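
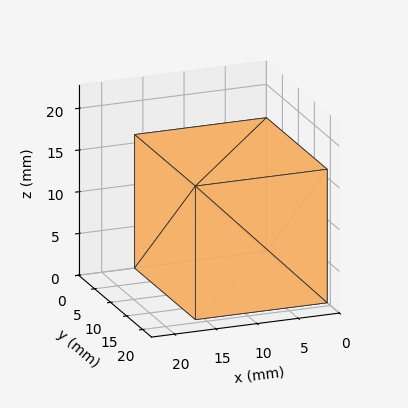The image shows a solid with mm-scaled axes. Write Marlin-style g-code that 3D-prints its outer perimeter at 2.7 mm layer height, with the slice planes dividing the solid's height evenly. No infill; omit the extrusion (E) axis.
Reading the render: the shape is a rectangular box, roughly 16 × 19 mm footprint and 16 mm tall (dimensions read to the nearest mm from the axis ticks). For the g-code, the solid's height is divided into equal slices at the stated Δz and each level perimeter traced with G1 moves after a G0 lift.

; perimeter-only toolpath
G21 ; units = mm
G90 ; absolute positioning
G28 ; home
; layer 1
G0 Z2.7
G0 X0.0 Y0.0
G1 X16.0 Y0.0
G1 X16.0 Y19.0
G1 X0.0 Y19.0
G1 X0.0 Y0.0
; layer 2
G0 Z5.3
G0 X0.0 Y0.0
G1 X16.0 Y0.0
G1 X16.0 Y19.0
G1 X0.0 Y19.0
G1 X0.0 Y0.0
; layer 3
G0 Z8.0
G0 X0.0 Y0.0
G1 X16.0 Y0.0
G1 X16.0 Y19.0
G1 X0.0 Y19.0
G1 X0.0 Y0.0
; layer 4
G0 Z10.7
G0 X0.0 Y0.0
G1 X16.0 Y0.0
G1 X16.0 Y19.0
G1 X0.0 Y19.0
G1 X0.0 Y0.0
; layer 5
G0 Z13.3
G0 X0.0 Y0.0
G1 X16.0 Y0.0
G1 X16.0 Y19.0
G1 X0.0 Y19.0
G1 X0.0 Y0.0
; layer 6
G0 Z16.0
G0 X0.0 Y0.0
G1 X16.0 Y0.0
G1 X16.0 Y19.0
G1 X0.0 Y19.0
G1 X0.0 Y0.0
M2 ; end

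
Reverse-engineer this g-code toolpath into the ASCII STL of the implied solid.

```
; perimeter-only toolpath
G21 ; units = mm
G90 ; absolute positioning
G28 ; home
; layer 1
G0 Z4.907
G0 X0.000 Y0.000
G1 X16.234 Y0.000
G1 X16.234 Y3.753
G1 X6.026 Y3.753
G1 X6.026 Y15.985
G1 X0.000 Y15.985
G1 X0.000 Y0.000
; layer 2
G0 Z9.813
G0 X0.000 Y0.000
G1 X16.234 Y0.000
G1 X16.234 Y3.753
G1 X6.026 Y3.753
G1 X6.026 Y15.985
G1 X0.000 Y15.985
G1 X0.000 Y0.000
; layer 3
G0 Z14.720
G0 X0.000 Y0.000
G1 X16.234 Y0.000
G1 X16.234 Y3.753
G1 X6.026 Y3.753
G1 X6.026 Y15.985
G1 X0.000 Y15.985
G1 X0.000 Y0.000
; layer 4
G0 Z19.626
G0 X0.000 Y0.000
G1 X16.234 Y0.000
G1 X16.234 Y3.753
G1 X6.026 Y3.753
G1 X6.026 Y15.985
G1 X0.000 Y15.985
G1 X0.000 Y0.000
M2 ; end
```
solid part
  facet normal 0.0000 0.0000 -1.0000
    outer loop
      vertex 16.234 3.753 0.000
      vertex 16.234 0.000 0.000
      vertex 0.000 0.000 0.000
    endloop
  endfacet
  facet normal 0.0000 0.0000 -1.0000
    outer loop
      vertex 6.026 3.753 0.000
      vertex 16.234 3.753 0.000
      vertex 0.000 0.000 0.000
    endloop
  endfacet
  facet normal 0.0000 0.0000 -1.0000
    outer loop
      vertex 6.026 15.985 0.000
      vertex 6.026 3.753 0.000
      vertex 0.000 0.000 0.000
    endloop
  endfacet
  facet normal 0.0000 0.0000 -1.0000
    outer loop
      vertex 0.000 15.985 0.000
      vertex 6.026 15.985 0.000
      vertex 0.000 0.000 0.000
    endloop
  endfacet
  facet normal 0.0000 0.0000 1.0000
    outer loop
      vertex 0.000 0.000 19.626
      vertex 16.234 0.000 19.626
      vertex 16.234 3.753 19.626
    endloop
  endfacet
  facet normal 0.0000 0.0000 1.0000
    outer loop
      vertex 0.000 0.000 19.626
      vertex 16.234 3.753 19.626
      vertex 6.026 3.753 19.626
    endloop
  endfacet
  facet normal 0.0000 0.0000 1.0000
    outer loop
      vertex 0.000 0.000 19.626
      vertex 6.026 3.753 19.626
      vertex 6.026 15.985 19.626
    endloop
  endfacet
  facet normal 0.0000 0.0000 1.0000
    outer loop
      vertex 0.000 0.000 19.626
      vertex 6.026 15.985 19.626
      vertex 0.000 15.985 19.626
    endloop
  endfacet
  facet normal 0.0000 -1.0000 0.0000
    outer loop
      vertex 0.000 0.000 0.000
      vertex 16.234 0.000 0.000
      vertex 16.234 0.000 19.626
    endloop
  endfacet
  facet normal 0.0000 -1.0000 0.0000
    outer loop
      vertex 0.000 0.000 0.000
      vertex 16.234 0.000 19.626
      vertex 0.000 0.000 19.626
    endloop
  endfacet
  facet normal 1.0000 0.0000 0.0000
    outer loop
      vertex 16.234 0.000 0.000
      vertex 16.234 3.753 0.000
      vertex 16.234 3.753 19.626
    endloop
  endfacet
  facet normal 1.0000 0.0000 0.0000
    outer loop
      vertex 16.234 0.000 0.000
      vertex 16.234 3.753 19.626
      vertex 16.234 0.000 19.626
    endloop
  endfacet
  facet normal 0.0000 1.0000 0.0000
    outer loop
      vertex 16.234 3.753 0.000
      vertex 6.026 3.753 0.000
      vertex 6.026 3.753 19.626
    endloop
  endfacet
  facet normal 0.0000 1.0000 0.0000
    outer loop
      vertex 16.234 3.753 0.000
      vertex 6.026 3.753 19.626
      vertex 16.234 3.753 19.626
    endloop
  endfacet
  facet normal 1.0000 0.0000 0.0000
    outer loop
      vertex 6.026 3.753 0.000
      vertex 6.026 15.985 0.000
      vertex 6.026 15.985 19.626
    endloop
  endfacet
  facet normal 1.0000 0.0000 0.0000
    outer loop
      vertex 6.026 3.753 0.000
      vertex 6.026 15.985 19.626
      vertex 6.026 3.753 19.626
    endloop
  endfacet
  facet normal 0.0000 1.0000 0.0000
    outer loop
      vertex 6.026 15.985 0.000
      vertex 0.000 15.985 0.000
      vertex 0.000 15.985 19.626
    endloop
  endfacet
  facet normal 0.0000 1.0000 0.0000
    outer loop
      vertex 6.026 15.985 0.000
      vertex 0.000 15.985 19.626
      vertex 6.026 15.985 19.626
    endloop
  endfacet
  facet normal -1.0000 0.0000 0.0000
    outer loop
      vertex 0.000 15.985 0.000
      vertex 0.000 0.000 0.000
      vertex 0.000 0.000 19.626
    endloop
  endfacet
  facet normal -1.0000 0.0000 0.0000
    outer loop
      vertex 0.000 15.985 0.000
      vertex 0.000 0.000 19.626
      vertex 0.000 15.985 19.626
    endloop
  endfacet
endsolid part

The G0 Z moves step by Δz≈4.907 mm. Every layer's G1 loop is the same polygon, so the solid is a straight extrusion of it from z=0 to z≈19.6. Closing with flat bottom and top caps and triangulating gives 20 facets — an L-shaped prism: outer 16.2 × 16 mm, arm thicknesses ≈ 3.75 mm (horizontal) and 6.03 mm (vertical), extruded 19.6 mm in z.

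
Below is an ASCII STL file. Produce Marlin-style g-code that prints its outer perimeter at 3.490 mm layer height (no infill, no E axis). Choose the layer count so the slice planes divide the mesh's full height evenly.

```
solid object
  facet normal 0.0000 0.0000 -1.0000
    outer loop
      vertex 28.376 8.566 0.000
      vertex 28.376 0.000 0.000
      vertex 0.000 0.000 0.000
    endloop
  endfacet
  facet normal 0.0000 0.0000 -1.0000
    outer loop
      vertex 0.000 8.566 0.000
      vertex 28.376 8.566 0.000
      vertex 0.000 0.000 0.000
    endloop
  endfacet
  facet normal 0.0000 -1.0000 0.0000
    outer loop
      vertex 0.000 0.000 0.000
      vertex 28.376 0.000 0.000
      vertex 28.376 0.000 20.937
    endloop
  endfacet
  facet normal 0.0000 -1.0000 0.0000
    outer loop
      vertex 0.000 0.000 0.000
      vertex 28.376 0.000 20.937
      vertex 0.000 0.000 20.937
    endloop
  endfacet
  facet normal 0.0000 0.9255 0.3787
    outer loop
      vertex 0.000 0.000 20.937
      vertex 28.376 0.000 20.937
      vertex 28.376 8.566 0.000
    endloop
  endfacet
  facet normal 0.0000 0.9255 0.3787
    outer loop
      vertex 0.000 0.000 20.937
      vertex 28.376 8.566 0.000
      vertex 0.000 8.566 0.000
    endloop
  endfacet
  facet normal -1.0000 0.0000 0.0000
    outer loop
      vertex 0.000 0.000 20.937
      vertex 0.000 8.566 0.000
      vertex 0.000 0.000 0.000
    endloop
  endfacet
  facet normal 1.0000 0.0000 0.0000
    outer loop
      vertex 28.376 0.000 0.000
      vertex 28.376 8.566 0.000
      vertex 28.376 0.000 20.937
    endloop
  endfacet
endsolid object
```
; perimeter-only toolpath
G21 ; units = mm
G90 ; absolute positioning
G28 ; home
; layer 1
G0 Z3.490
G0 X0.000 Y0.000
G1 X28.376 Y0.000
G1 X28.376 Y7.138
G1 X0.000 Y7.138
G1 X0.000 Y0.000
; layer 2
G0 Z6.979
G0 X0.000 Y0.000
G1 X28.376 Y0.000
G1 X28.376 Y5.711
G1 X0.000 Y5.711
G1 X0.000 Y0.000
; layer 3
G0 Z10.469
G0 X0.000 Y0.000
G1 X28.376 Y0.000
G1 X28.376 Y4.283
G1 X0.000 Y4.283
G1 X0.000 Y0.000
; layer 4
G0 Z13.958
G0 X0.000 Y0.000
G1 X28.376 Y0.000
G1 X28.376 Y2.855
G1 X0.000 Y2.855
G1 X0.000 Y0.000
; layer 5
G0 Z17.448
G0 X0.000 Y0.000
G1 X28.376 Y0.000
G1 X28.376 Y1.428
G1 X0.000 Y1.428
G1 X0.000 Y0.000
M2 ; end

The solid is a wedge (ramp): 28.4 × 8.57 mm base, rising to 20.9 mm along the y=0 edge and sloping linearly to z=0 at y=8.57. Slicing at Δz = 3.490 mm — 6 equal slices spanning the solid's height, so layer i sits at z = i·h/6 — gives 5 non-empty perimeters. Each is a 4-segment closed polygon; G0 lifts to the layer z and rapids to the start vertex, then G1 traces the edges. The cross-section shrinks linearly with z (the slice at the apex is degenerate and omitted).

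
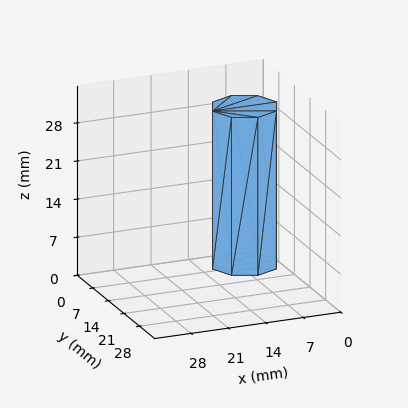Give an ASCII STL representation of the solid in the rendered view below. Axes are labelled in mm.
Reading the render: the shape is a regular 8-sided prism (a cylinder approximated with 8 flat sides), circumscribed radius ≈ 6 mm, height ≈ 29 mm (dimensions read to the nearest mm from the axis ticks). For the STL, each face is triangulated and given an outward normal.

solid part
  facet normal 0.0000 0.0000 -1.0000
    outer loop
      vertex 6.0 12.0 0.0
      vertex 10.2 10.2 0.0
      vertex 12.0 6.0 0.0
    endloop
  endfacet
  facet normal 0.0000 0.0000 -1.0000
    outer loop
      vertex 1.8 10.2 0.0
      vertex 6.0 12.0 0.0
      vertex 12.0 6.0 0.0
    endloop
  endfacet
  facet normal 0.0000 0.0000 -1.0000
    outer loop
      vertex 0.0 6.0 0.0
      vertex 1.8 10.2 0.0
      vertex 12.0 6.0 0.0
    endloop
  endfacet
  facet normal 0.0000 0.0000 -1.0000
    outer loop
      vertex 1.8 1.8 0.0
      vertex 0.0 6.0 0.0
      vertex 12.0 6.0 0.0
    endloop
  endfacet
  facet normal 0.0000 0.0000 -1.0000
    outer loop
      vertex 6.0 0.0 0.0
      vertex 1.8 1.8 0.0
      vertex 12.0 6.0 0.0
    endloop
  endfacet
  facet normal 0.0000 0.0000 -1.0000
    outer loop
      vertex 10.2 1.8 0.0
      vertex 6.0 0.0 0.0
      vertex 12.0 6.0 0.0
    endloop
  endfacet
  facet normal 0.0000 0.0000 1.0000
    outer loop
      vertex 12.0 6.0 29.0
      vertex 10.2 10.2 29.0
      vertex 6.0 12.0 29.0
    endloop
  endfacet
  facet normal 0.0000 0.0000 1.0000
    outer loop
      vertex 12.0 6.0 29.0
      vertex 6.0 12.0 29.0
      vertex 1.8 10.2 29.0
    endloop
  endfacet
  facet normal 0.0000 0.0000 1.0000
    outer loop
      vertex 12.0 6.0 29.0
      vertex 1.8 10.2 29.0
      vertex 0.0 6.0 29.0
    endloop
  endfacet
  facet normal 0.0000 0.0000 1.0000
    outer loop
      vertex 12.0 6.0 29.0
      vertex 0.0 6.0 29.0
      vertex 1.8 1.8 29.0
    endloop
  endfacet
  facet normal 0.0000 0.0000 1.0000
    outer loop
      vertex 12.0 6.0 29.0
      vertex 1.8 1.8 29.0
      vertex 6.0 0.0 29.0
    endloop
  endfacet
  facet normal 0.0000 0.0000 1.0000
    outer loop
      vertex 12.0 6.0 29.0
      vertex 6.0 0.0 29.0
      vertex 10.2 1.8 29.0
    endloop
  endfacet
  facet normal 0.9191 0.3939 0.0000
    outer loop
      vertex 12.0 6.0 0.0
      vertex 10.2 10.2 0.0
      vertex 10.2 10.2 29.0
    endloop
  endfacet
  facet normal 0.9191 0.3939 0.0000
    outer loop
      vertex 12.0 6.0 0.0
      vertex 10.2 10.2 29.0
      vertex 12.0 6.0 29.0
    endloop
  endfacet
  facet normal 0.3939 0.9191 0.0000
    outer loop
      vertex 10.2 10.2 0.0
      vertex 6.0 12.0 0.0
      vertex 6.0 12.0 29.0
    endloop
  endfacet
  facet normal 0.3939 0.9191 0.0000
    outer loop
      vertex 10.2 10.2 0.0
      vertex 6.0 12.0 29.0
      vertex 10.2 10.2 29.0
    endloop
  endfacet
  facet normal -0.3939 0.9191 0.0000
    outer loop
      vertex 6.0 12.0 0.0
      vertex 1.8 10.2 0.0
      vertex 1.8 10.2 29.0
    endloop
  endfacet
  facet normal -0.3939 0.9191 0.0000
    outer loop
      vertex 6.0 12.0 0.0
      vertex 1.8 10.2 29.0
      vertex 6.0 12.0 29.0
    endloop
  endfacet
  facet normal -0.9191 0.3939 0.0000
    outer loop
      vertex 1.8 10.2 0.0
      vertex 0.0 6.0 0.0
      vertex 0.0 6.0 29.0
    endloop
  endfacet
  facet normal -0.9191 0.3939 0.0000
    outer loop
      vertex 1.8 10.2 0.0
      vertex 0.0 6.0 29.0
      vertex 1.8 10.2 29.0
    endloop
  endfacet
  facet normal -0.9191 -0.3939 0.0000
    outer loop
      vertex 0.0 6.0 0.0
      vertex 1.8 1.8 0.0
      vertex 1.8 1.8 29.0
    endloop
  endfacet
  facet normal -0.9191 -0.3939 0.0000
    outer loop
      vertex 0.0 6.0 0.0
      vertex 1.8 1.8 29.0
      vertex 0.0 6.0 29.0
    endloop
  endfacet
  facet normal -0.3939 -0.9191 0.0000
    outer loop
      vertex 1.8 1.8 0.0
      vertex 6.0 0.0 0.0
      vertex 6.0 0.0 29.0
    endloop
  endfacet
  facet normal -0.3939 -0.9191 0.0000
    outer loop
      vertex 1.8 1.8 0.0
      vertex 6.0 0.0 29.0
      vertex 1.8 1.8 29.0
    endloop
  endfacet
  facet normal 0.3939 -0.9191 0.0000
    outer loop
      vertex 6.0 0.0 0.0
      vertex 10.2 1.8 0.0
      vertex 10.2 1.8 29.0
    endloop
  endfacet
  facet normal 0.3939 -0.9191 0.0000
    outer loop
      vertex 6.0 0.0 0.0
      vertex 10.2 1.8 29.0
      vertex 6.0 0.0 29.0
    endloop
  endfacet
  facet normal 0.9191 -0.3939 0.0000
    outer loop
      vertex 10.2 1.8 0.0
      vertex 12.0 6.0 0.0
      vertex 12.0 6.0 29.0
    endloop
  endfacet
  facet normal 0.9191 -0.3939 0.0000
    outer loop
      vertex 10.2 1.8 0.0
      vertex 12.0 6.0 29.0
      vertex 10.2 1.8 29.0
    endloop
  endfacet
endsolid part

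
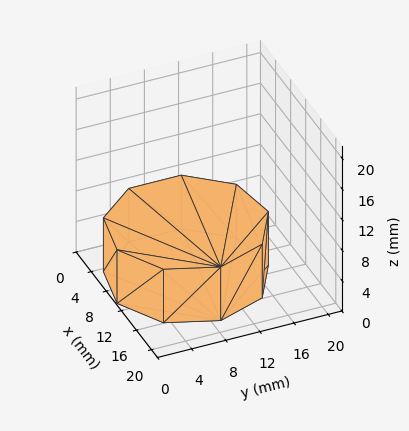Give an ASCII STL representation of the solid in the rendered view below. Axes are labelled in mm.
Reading the render: the shape is a regular 9-sided prism (a cylinder approximated with 9 flat sides), circumscribed radius ≈ 9 mm, height ≈ 7 mm (dimensions read to the nearest mm from the axis ticks). For the STL, each face is triangulated and given an outward normal.

solid part
  facet normal 0.0000 0.0000 -1.0000
    outer loop
      vertex 10.563 17.863 0.000
      vertex 15.894 14.785 0.000
      vertex 18.000 9.000 0.000
    endloop
  endfacet
  facet normal 0.0000 0.0000 -1.0000
    outer loop
      vertex 4.500 16.794 0.000
      vertex 10.563 17.863 0.000
      vertex 18.000 9.000 0.000
    endloop
  endfacet
  facet normal 0.0000 0.0000 -1.0000
    outer loop
      vertex 0.543 12.078 0.000
      vertex 4.500 16.794 0.000
      vertex 18.000 9.000 0.000
    endloop
  endfacet
  facet normal 0.0000 0.0000 -1.0000
    outer loop
      vertex 0.543 5.922 0.000
      vertex 0.543 12.078 0.000
      vertex 18.000 9.000 0.000
    endloop
  endfacet
  facet normal 0.0000 0.0000 -1.0000
    outer loop
      vertex 4.500 1.206 0.000
      vertex 0.543 5.922 0.000
      vertex 18.000 9.000 0.000
    endloop
  endfacet
  facet normal 0.0000 0.0000 -1.0000
    outer loop
      vertex 10.563 0.137 0.000
      vertex 4.500 1.206 0.000
      vertex 18.000 9.000 0.000
    endloop
  endfacet
  facet normal 0.0000 0.0000 -1.0000
    outer loop
      vertex 15.894 3.215 0.000
      vertex 10.563 0.137 0.000
      vertex 18.000 9.000 0.000
    endloop
  endfacet
  facet normal 0.0000 0.0000 1.0000
    outer loop
      vertex 18.000 9.000 7.000
      vertex 15.894 14.785 7.000
      vertex 10.563 17.863 7.000
    endloop
  endfacet
  facet normal 0.0000 0.0000 1.0000
    outer loop
      vertex 18.000 9.000 7.000
      vertex 10.563 17.863 7.000
      vertex 4.500 16.794 7.000
    endloop
  endfacet
  facet normal 0.0000 0.0000 1.0000
    outer loop
      vertex 18.000 9.000 7.000
      vertex 4.500 16.794 7.000
      vertex 0.543 12.078 7.000
    endloop
  endfacet
  facet normal 0.0000 0.0000 1.0000
    outer loop
      vertex 18.000 9.000 7.000
      vertex 0.543 12.078 7.000
      vertex 0.543 5.922 7.000
    endloop
  endfacet
  facet normal 0.0000 0.0000 1.0000
    outer loop
      vertex 18.000 9.000 7.000
      vertex 0.543 5.922 7.000
      vertex 4.500 1.206 7.000
    endloop
  endfacet
  facet normal 0.0000 0.0000 1.0000
    outer loop
      vertex 18.000 9.000 7.000
      vertex 4.500 1.206 7.000
      vertex 10.563 0.137 7.000
    endloop
  endfacet
  facet normal 0.0000 0.0000 1.0000
    outer loop
      vertex 18.000 9.000 7.000
      vertex 10.563 0.137 7.000
      vertex 15.894 3.215 7.000
    endloop
  endfacet
  facet normal 0.9397 0.3421 0.0000
    outer loop
      vertex 18.000 9.000 0.000
      vertex 15.894 14.785 0.000
      vertex 15.894 14.785 7.000
    endloop
  endfacet
  facet normal 0.9397 0.3421 0.0000
    outer loop
      vertex 18.000 9.000 0.000
      vertex 15.894 14.785 7.000
      vertex 18.000 9.000 7.000
    endloop
  endfacet
  facet normal 0.5000 0.8660 0.0000
    outer loop
      vertex 15.894 14.785 0.000
      vertex 10.563 17.863 0.000
      vertex 10.563 17.863 7.000
    endloop
  endfacet
  facet normal 0.5000 0.8660 0.0000
    outer loop
      vertex 15.894 14.785 0.000
      vertex 10.563 17.863 7.000
      vertex 15.894 14.785 7.000
    endloop
  endfacet
  facet normal -0.1736 0.9848 0.0000
    outer loop
      vertex 10.563 17.863 0.000
      vertex 4.500 16.794 0.000
      vertex 4.500 16.794 7.000
    endloop
  endfacet
  facet normal -0.1736 0.9848 0.0000
    outer loop
      vertex 10.563 17.863 0.000
      vertex 4.500 16.794 7.000
      vertex 10.563 17.863 7.000
    endloop
  endfacet
  facet normal -0.7661 0.6428 0.0000
    outer loop
      vertex 4.500 16.794 0.000
      vertex 0.543 12.078 0.000
      vertex 0.543 12.078 7.000
    endloop
  endfacet
  facet normal -0.7661 0.6428 0.0000
    outer loop
      vertex 4.500 16.794 0.000
      vertex 0.543 12.078 7.000
      vertex 4.500 16.794 7.000
    endloop
  endfacet
  facet normal -1.0000 0.0000 0.0000
    outer loop
      vertex 0.543 12.078 0.000
      vertex 0.543 5.922 0.000
      vertex 0.543 5.922 7.000
    endloop
  endfacet
  facet normal -1.0000 0.0000 0.0000
    outer loop
      vertex 0.543 12.078 0.000
      vertex 0.543 5.922 7.000
      vertex 0.543 12.078 7.000
    endloop
  endfacet
  facet normal -0.7661 -0.6428 0.0000
    outer loop
      vertex 0.543 5.922 0.000
      vertex 4.500 1.206 0.000
      vertex 4.500 1.206 7.000
    endloop
  endfacet
  facet normal -0.7661 -0.6428 0.0000
    outer loop
      vertex 0.543 5.922 0.000
      vertex 4.500 1.206 7.000
      vertex 0.543 5.922 7.000
    endloop
  endfacet
  facet normal -0.1736 -0.9848 0.0000
    outer loop
      vertex 4.500 1.206 0.000
      vertex 10.563 0.137 0.000
      vertex 10.563 0.137 7.000
    endloop
  endfacet
  facet normal -0.1736 -0.9848 0.0000
    outer loop
      vertex 4.500 1.206 0.000
      vertex 10.563 0.137 7.000
      vertex 4.500 1.206 7.000
    endloop
  endfacet
  facet normal 0.5000 -0.8660 0.0000
    outer loop
      vertex 10.563 0.137 0.000
      vertex 15.894 3.215 0.000
      vertex 15.894 3.215 7.000
    endloop
  endfacet
  facet normal 0.5000 -0.8660 0.0000
    outer loop
      vertex 10.563 0.137 0.000
      vertex 15.894 3.215 7.000
      vertex 10.563 0.137 7.000
    endloop
  endfacet
  facet normal 0.9397 -0.3421 0.0000
    outer loop
      vertex 15.894 3.215 0.000
      vertex 18.000 9.000 0.000
      vertex 18.000 9.000 7.000
    endloop
  endfacet
  facet normal 0.9397 -0.3421 0.0000
    outer loop
      vertex 15.894 3.215 0.000
      vertex 18.000 9.000 7.000
      vertex 15.894 3.215 7.000
    endloop
  endfacet
endsolid part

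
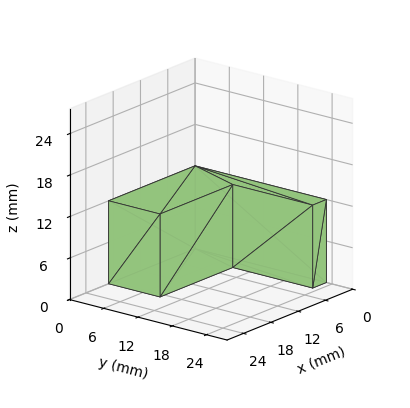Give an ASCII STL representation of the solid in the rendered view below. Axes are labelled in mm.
Reading the render: the shape is an L-shaped prism: outer 19 × 23 mm, arm thicknesses ≈ 9 mm (horizontal) and 3 mm (vertical), extruded 12 mm in z (dimensions read to the nearest mm from the axis ticks). For the STL, each face is triangulated and given an outward normal.

solid part
  facet normal 0.0000 0.0000 -1.0000
    outer loop
      vertex 19.000 9.000 0.000
      vertex 19.000 0.000 0.000
      vertex 0.000 0.000 0.000
    endloop
  endfacet
  facet normal 0.0000 0.0000 -1.0000
    outer loop
      vertex 3.000 9.000 0.000
      vertex 19.000 9.000 0.000
      vertex 0.000 0.000 0.000
    endloop
  endfacet
  facet normal 0.0000 0.0000 -1.0000
    outer loop
      vertex 3.000 23.000 0.000
      vertex 3.000 9.000 0.000
      vertex 0.000 0.000 0.000
    endloop
  endfacet
  facet normal 0.0000 0.0000 -1.0000
    outer loop
      vertex 0.000 23.000 0.000
      vertex 3.000 23.000 0.000
      vertex 0.000 0.000 0.000
    endloop
  endfacet
  facet normal 0.0000 0.0000 1.0000
    outer loop
      vertex 0.000 0.000 12.000
      vertex 19.000 0.000 12.000
      vertex 19.000 9.000 12.000
    endloop
  endfacet
  facet normal 0.0000 0.0000 1.0000
    outer loop
      vertex 0.000 0.000 12.000
      vertex 19.000 9.000 12.000
      vertex 3.000 9.000 12.000
    endloop
  endfacet
  facet normal 0.0000 0.0000 1.0000
    outer loop
      vertex 0.000 0.000 12.000
      vertex 3.000 9.000 12.000
      vertex 3.000 23.000 12.000
    endloop
  endfacet
  facet normal 0.0000 0.0000 1.0000
    outer loop
      vertex 0.000 0.000 12.000
      vertex 3.000 23.000 12.000
      vertex 0.000 23.000 12.000
    endloop
  endfacet
  facet normal 0.0000 -1.0000 0.0000
    outer loop
      vertex 0.000 0.000 0.000
      vertex 19.000 0.000 0.000
      vertex 19.000 0.000 12.000
    endloop
  endfacet
  facet normal 0.0000 -1.0000 0.0000
    outer loop
      vertex 0.000 0.000 0.000
      vertex 19.000 0.000 12.000
      vertex 0.000 0.000 12.000
    endloop
  endfacet
  facet normal 1.0000 0.0000 0.0000
    outer loop
      vertex 19.000 0.000 0.000
      vertex 19.000 9.000 0.000
      vertex 19.000 9.000 12.000
    endloop
  endfacet
  facet normal 1.0000 0.0000 0.0000
    outer loop
      vertex 19.000 0.000 0.000
      vertex 19.000 9.000 12.000
      vertex 19.000 0.000 12.000
    endloop
  endfacet
  facet normal 0.0000 1.0000 0.0000
    outer loop
      vertex 19.000 9.000 0.000
      vertex 3.000 9.000 0.000
      vertex 3.000 9.000 12.000
    endloop
  endfacet
  facet normal 0.0000 1.0000 0.0000
    outer loop
      vertex 19.000 9.000 0.000
      vertex 3.000 9.000 12.000
      vertex 19.000 9.000 12.000
    endloop
  endfacet
  facet normal 1.0000 0.0000 0.0000
    outer loop
      vertex 3.000 9.000 0.000
      vertex 3.000 23.000 0.000
      vertex 3.000 23.000 12.000
    endloop
  endfacet
  facet normal 1.0000 0.0000 0.0000
    outer loop
      vertex 3.000 9.000 0.000
      vertex 3.000 23.000 12.000
      vertex 3.000 9.000 12.000
    endloop
  endfacet
  facet normal 0.0000 1.0000 0.0000
    outer loop
      vertex 3.000 23.000 0.000
      vertex 0.000 23.000 0.000
      vertex 0.000 23.000 12.000
    endloop
  endfacet
  facet normal 0.0000 1.0000 0.0000
    outer loop
      vertex 3.000 23.000 0.000
      vertex 0.000 23.000 12.000
      vertex 3.000 23.000 12.000
    endloop
  endfacet
  facet normal -1.0000 0.0000 0.0000
    outer loop
      vertex 0.000 23.000 0.000
      vertex 0.000 0.000 0.000
      vertex 0.000 0.000 12.000
    endloop
  endfacet
  facet normal -1.0000 0.0000 0.0000
    outer loop
      vertex 0.000 23.000 0.000
      vertex 0.000 0.000 12.000
      vertex 0.000 23.000 12.000
    endloop
  endfacet
endsolid part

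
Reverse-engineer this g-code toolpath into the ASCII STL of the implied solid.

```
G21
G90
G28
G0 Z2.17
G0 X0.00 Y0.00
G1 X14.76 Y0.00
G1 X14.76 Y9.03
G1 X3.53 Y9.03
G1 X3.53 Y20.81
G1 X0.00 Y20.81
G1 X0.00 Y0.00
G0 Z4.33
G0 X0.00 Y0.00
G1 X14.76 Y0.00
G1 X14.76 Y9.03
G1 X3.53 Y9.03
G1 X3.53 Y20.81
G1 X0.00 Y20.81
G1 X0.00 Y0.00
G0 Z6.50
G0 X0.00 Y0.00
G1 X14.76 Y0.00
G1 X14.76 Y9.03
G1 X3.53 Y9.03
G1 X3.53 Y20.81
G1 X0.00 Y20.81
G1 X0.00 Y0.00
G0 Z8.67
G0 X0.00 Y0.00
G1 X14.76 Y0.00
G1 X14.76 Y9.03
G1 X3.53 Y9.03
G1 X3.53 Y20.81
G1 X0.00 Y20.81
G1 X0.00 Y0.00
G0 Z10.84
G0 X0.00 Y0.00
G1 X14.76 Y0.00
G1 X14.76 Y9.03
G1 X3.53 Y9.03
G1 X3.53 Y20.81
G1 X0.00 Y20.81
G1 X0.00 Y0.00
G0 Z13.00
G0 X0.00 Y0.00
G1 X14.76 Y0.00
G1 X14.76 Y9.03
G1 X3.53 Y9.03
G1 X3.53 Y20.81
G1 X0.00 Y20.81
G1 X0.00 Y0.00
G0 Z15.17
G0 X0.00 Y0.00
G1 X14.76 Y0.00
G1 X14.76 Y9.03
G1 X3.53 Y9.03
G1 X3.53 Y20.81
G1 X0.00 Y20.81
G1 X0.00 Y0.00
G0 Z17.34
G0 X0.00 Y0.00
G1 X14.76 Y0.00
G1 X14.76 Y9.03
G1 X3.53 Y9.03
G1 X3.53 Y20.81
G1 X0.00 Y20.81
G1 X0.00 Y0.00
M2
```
solid part
  facet normal 0.0000 0.0000 -1.0000
    outer loop
      vertex 14.76 9.03 0.00
      vertex 14.76 0.00 0.00
      vertex 0.00 0.00 0.00
    endloop
  endfacet
  facet normal 0.0000 0.0000 -1.0000
    outer loop
      vertex 3.53 9.03 0.00
      vertex 14.76 9.03 0.00
      vertex 0.00 0.00 0.00
    endloop
  endfacet
  facet normal 0.0000 0.0000 -1.0000
    outer loop
      vertex 3.53 20.81 0.00
      vertex 3.53 9.03 0.00
      vertex 0.00 0.00 0.00
    endloop
  endfacet
  facet normal 0.0000 0.0000 -1.0000
    outer loop
      vertex 0.00 20.81 0.00
      vertex 3.53 20.81 0.00
      vertex 0.00 0.00 0.00
    endloop
  endfacet
  facet normal 0.0000 0.0000 1.0000
    outer loop
      vertex 0.00 0.00 17.34
      vertex 14.76 0.00 17.34
      vertex 14.76 9.03 17.34
    endloop
  endfacet
  facet normal 0.0000 0.0000 1.0000
    outer loop
      vertex 0.00 0.00 17.34
      vertex 14.76 9.03 17.34
      vertex 3.53 9.03 17.34
    endloop
  endfacet
  facet normal 0.0000 0.0000 1.0000
    outer loop
      vertex 0.00 0.00 17.34
      vertex 3.53 9.03 17.34
      vertex 3.53 20.81 17.34
    endloop
  endfacet
  facet normal 0.0000 0.0000 1.0000
    outer loop
      vertex 0.00 0.00 17.34
      vertex 3.53 20.81 17.34
      vertex 0.00 20.81 17.34
    endloop
  endfacet
  facet normal 0.0000 -1.0000 0.0000
    outer loop
      vertex 0.00 0.00 0.00
      vertex 14.76 0.00 0.00
      vertex 14.76 0.00 17.34
    endloop
  endfacet
  facet normal 0.0000 -1.0000 0.0000
    outer loop
      vertex 0.00 0.00 0.00
      vertex 14.76 0.00 17.34
      vertex 0.00 0.00 17.34
    endloop
  endfacet
  facet normal 1.0000 0.0000 0.0000
    outer loop
      vertex 14.76 0.00 0.00
      vertex 14.76 9.03 0.00
      vertex 14.76 9.03 17.34
    endloop
  endfacet
  facet normal 1.0000 0.0000 0.0000
    outer loop
      vertex 14.76 0.00 0.00
      vertex 14.76 9.03 17.34
      vertex 14.76 0.00 17.34
    endloop
  endfacet
  facet normal 0.0000 1.0000 0.0000
    outer loop
      vertex 14.76 9.03 0.00
      vertex 3.53 9.03 0.00
      vertex 3.53 9.03 17.34
    endloop
  endfacet
  facet normal 0.0000 1.0000 0.0000
    outer loop
      vertex 14.76 9.03 0.00
      vertex 3.53 9.03 17.34
      vertex 14.76 9.03 17.34
    endloop
  endfacet
  facet normal 1.0000 0.0000 0.0000
    outer loop
      vertex 3.53 9.03 0.00
      vertex 3.53 20.81 0.00
      vertex 3.53 20.81 17.34
    endloop
  endfacet
  facet normal 1.0000 0.0000 0.0000
    outer loop
      vertex 3.53 9.03 0.00
      vertex 3.53 20.81 17.34
      vertex 3.53 9.03 17.34
    endloop
  endfacet
  facet normal 0.0000 1.0000 0.0000
    outer loop
      vertex 3.53 20.81 0.00
      vertex 0.00 20.81 0.00
      vertex 0.00 20.81 17.34
    endloop
  endfacet
  facet normal 0.0000 1.0000 0.0000
    outer loop
      vertex 3.53 20.81 0.00
      vertex 0.00 20.81 17.34
      vertex 3.53 20.81 17.34
    endloop
  endfacet
  facet normal -1.0000 0.0000 0.0000
    outer loop
      vertex 0.00 20.81 0.00
      vertex 0.00 0.00 0.00
      vertex 0.00 0.00 17.34
    endloop
  endfacet
  facet normal -1.0000 0.0000 0.0000
    outer loop
      vertex 0.00 20.81 0.00
      vertex 0.00 0.00 17.34
      vertex 0.00 20.81 17.34
    endloop
  endfacet
endsolid part

The G0 Z moves step by Δz≈2.17 mm. Every layer's G1 loop is the same polygon, so the solid is a straight extrusion of it from z=0 to z≈17.3. Closing with flat bottom and top caps and triangulating gives 20 facets — an L-shaped prism: outer 14.8 × 20.8 mm, arm thicknesses ≈ 9.03 mm (horizontal) and 3.53 mm (vertical), extruded 17.3 mm in z.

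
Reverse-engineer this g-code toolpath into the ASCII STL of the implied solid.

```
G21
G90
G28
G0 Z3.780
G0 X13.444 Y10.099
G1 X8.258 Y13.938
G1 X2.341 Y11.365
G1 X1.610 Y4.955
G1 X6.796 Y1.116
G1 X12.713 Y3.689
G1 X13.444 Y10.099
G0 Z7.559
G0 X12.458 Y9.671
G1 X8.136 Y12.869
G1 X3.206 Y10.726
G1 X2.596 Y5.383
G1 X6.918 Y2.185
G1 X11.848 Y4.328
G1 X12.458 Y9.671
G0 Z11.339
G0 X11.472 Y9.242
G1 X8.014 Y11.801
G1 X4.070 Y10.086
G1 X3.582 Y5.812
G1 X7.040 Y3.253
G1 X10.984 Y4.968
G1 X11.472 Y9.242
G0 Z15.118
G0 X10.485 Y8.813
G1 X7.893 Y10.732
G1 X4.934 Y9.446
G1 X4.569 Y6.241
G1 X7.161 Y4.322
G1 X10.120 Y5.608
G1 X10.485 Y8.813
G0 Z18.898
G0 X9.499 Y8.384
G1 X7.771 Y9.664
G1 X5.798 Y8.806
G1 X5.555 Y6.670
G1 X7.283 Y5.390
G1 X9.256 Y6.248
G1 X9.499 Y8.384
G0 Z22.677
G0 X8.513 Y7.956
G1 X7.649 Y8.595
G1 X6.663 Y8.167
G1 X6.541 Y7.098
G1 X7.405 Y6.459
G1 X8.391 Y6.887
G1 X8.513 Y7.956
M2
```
solid part
  facet normal 0.0000 0.0000 -1.0000
    outer loop
      vertex 1.477 12.005 0.000
      vertex 8.380 15.006 0.000
      vertex 14.430 10.528 0.000
    endloop
  endfacet
  facet normal 0.0000 0.0000 -1.0000
    outer loop
      vertex 0.624 4.526 0.000
      vertex 1.477 12.005 0.000
      vertex 14.430 10.528 0.000
    endloop
  endfacet
  facet normal 0.0000 0.0000 -1.0000
    outer loop
      vertex 6.674 0.048 0.000
      vertex 0.624 4.526 0.000
      vertex 14.430 10.528 0.000
    endloop
  endfacet
  facet normal 0.0000 0.0000 -1.0000
    outer loop
      vertex 13.577 3.049 0.000
      vertex 6.674 0.048 0.000
      vertex 14.430 10.528 0.000
    endloop
  endfacet
  facet normal 0.5777 0.7804 0.2392
    outer loop
      vertex 14.430 10.528 0.000
      vertex 8.380 15.006 0.000
      vertex 7.527 7.527 26.457
    endloop
  endfacet
  facet normal -0.3871 0.8905 0.2392
    outer loop
      vertex 8.380 15.006 0.000
      vertex 1.477 12.005 0.000
      vertex 7.527 7.527 26.457
    endloop
  endfacet
  facet normal -0.9647 0.1100 0.2392
    outer loop
      vertex 1.477 12.005 0.000
      vertex 0.624 4.526 0.000
      vertex 7.527 7.527 26.457
    endloop
  endfacet
  facet normal -0.5777 -0.7804 0.2392
    outer loop
      vertex 0.624 4.526 0.000
      vertex 6.674 0.048 0.000
      vertex 7.527 7.527 26.457
    endloop
  endfacet
  facet normal 0.3871 -0.8905 0.2392
    outer loop
      vertex 6.674 0.048 0.000
      vertex 13.577 3.049 0.000
      vertex 7.527 7.527 26.457
    endloop
  endfacet
  facet normal 0.9647 -0.1100 0.2392
    outer loop
      vertex 13.577 3.049 0.000
      vertex 14.430 10.528 0.000
      vertex 7.527 7.527 26.457
    endloop
  endfacet
endsolid part

The G0 Z moves step by Δz≈3.780 mm. The G1 loops shrink linearly with z, so the solid tapers from its base footprint up to z≈26.5. Closing with a flat bottom cap and the tapered top and triangulating gives 10 facets — a regular 6-sided pyramid, base circumscribed radius ≈ 7.53 mm, apex at z ≈ 26.5 mm.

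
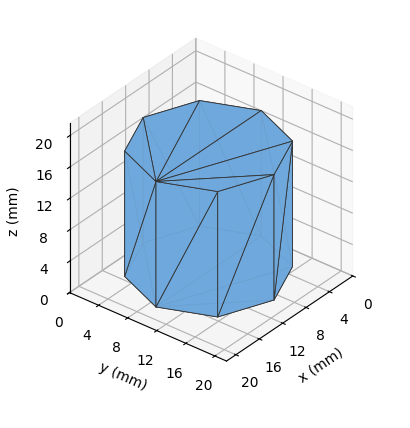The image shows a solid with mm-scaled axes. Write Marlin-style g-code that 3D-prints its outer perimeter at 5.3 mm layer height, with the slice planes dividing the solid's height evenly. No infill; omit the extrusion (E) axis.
Reading the render: the shape is a regular 8-sided prism (a cylinder approximated with 8 flat sides), circumscribed radius ≈ 9 mm, height ≈ 16 mm (dimensions read to the nearest mm from the axis ticks). For the g-code, the solid's height is divided into equal slices at the stated Δz and each level perimeter traced with G1 moves after a G0 lift.

; perimeter-only toolpath
G21 ; units = mm
G90 ; absolute positioning
G28 ; home
; layer 1
G0 Z5.3
G0 X18.0 Y9.0
G1 X15.4 Y15.4
G1 X9.0 Y18.0
G1 X2.6 Y15.4
G1 X0.0 Y9.0
G1 X2.6 Y2.6
G1 X9.0 Y0.0
G1 X15.4 Y2.6
G1 X18.0 Y9.0
; layer 2
G0 Z10.7
G0 X18.0 Y9.0
G1 X15.4 Y15.4
G1 X9.0 Y18.0
G1 X2.6 Y15.4
G1 X0.0 Y9.0
G1 X2.6 Y2.6
G1 X9.0 Y0.0
G1 X15.4 Y2.6
G1 X18.0 Y9.0
; layer 3
G0 Z16.0
G0 X18.0 Y9.0
G1 X15.4 Y15.4
G1 X9.0 Y18.0
G1 X2.6 Y15.4
G1 X0.0 Y9.0
G1 X2.6 Y2.6
G1 X9.0 Y0.0
G1 X15.4 Y2.6
G1 X18.0 Y9.0
M2 ; end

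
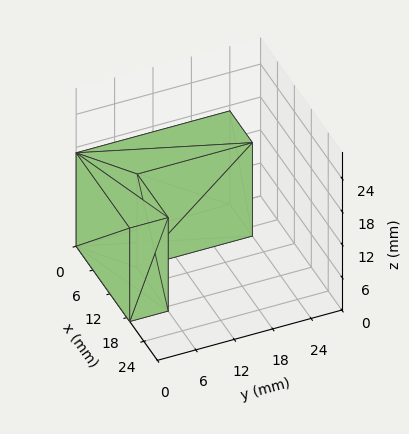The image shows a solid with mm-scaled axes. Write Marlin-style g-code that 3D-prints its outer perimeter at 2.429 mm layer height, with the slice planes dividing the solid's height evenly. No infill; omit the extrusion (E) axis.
Reading the render: the shape is an L-shaped prism: outer 19 × 24 mm, arm thicknesses ≈ 6 mm (horizontal) and 8 mm (vertical), extruded 17 mm in z (dimensions read to the nearest mm from the axis ticks). For the g-code, the solid's height is divided into equal slices at the stated Δz and each level perimeter traced with G1 moves after a G0 lift.

; perimeter-only toolpath
G21 ; units = mm
G90 ; absolute positioning
G28 ; home
; layer 1
G0 Z2.429
G0 X0.000 Y0.000
G1 X19.000 Y0.000
G1 X19.000 Y6.000
G1 X8.000 Y6.000
G1 X8.000 Y24.000
G1 X0.000 Y24.000
G1 X0.000 Y0.000
; layer 2
G0 Z4.857
G0 X0.000 Y0.000
G1 X19.000 Y0.000
G1 X19.000 Y6.000
G1 X8.000 Y6.000
G1 X8.000 Y24.000
G1 X0.000 Y24.000
G1 X0.000 Y0.000
; layer 3
G0 Z7.286
G0 X0.000 Y0.000
G1 X19.000 Y0.000
G1 X19.000 Y6.000
G1 X8.000 Y6.000
G1 X8.000 Y24.000
G1 X0.000 Y24.000
G1 X0.000 Y0.000
; layer 4
G0 Z9.714
G0 X0.000 Y0.000
G1 X19.000 Y0.000
G1 X19.000 Y6.000
G1 X8.000 Y6.000
G1 X8.000 Y24.000
G1 X0.000 Y24.000
G1 X0.000 Y0.000
; layer 5
G0 Z12.143
G0 X0.000 Y0.000
G1 X19.000 Y0.000
G1 X19.000 Y6.000
G1 X8.000 Y6.000
G1 X8.000 Y24.000
G1 X0.000 Y24.000
G1 X0.000 Y0.000
; layer 6
G0 Z14.571
G0 X0.000 Y0.000
G1 X19.000 Y0.000
G1 X19.000 Y6.000
G1 X8.000 Y6.000
G1 X8.000 Y24.000
G1 X0.000 Y24.000
G1 X0.000 Y0.000
; layer 7
G0 Z17.000
G0 X0.000 Y0.000
G1 X19.000 Y0.000
G1 X19.000 Y6.000
G1 X8.000 Y6.000
G1 X8.000 Y24.000
G1 X0.000 Y24.000
G1 X0.000 Y0.000
M2 ; end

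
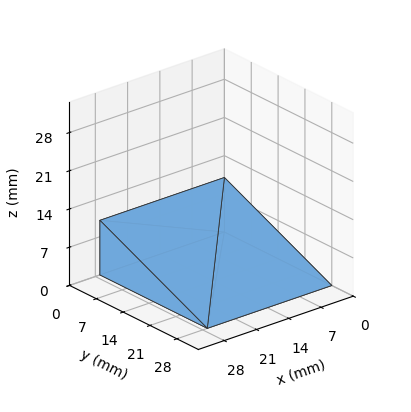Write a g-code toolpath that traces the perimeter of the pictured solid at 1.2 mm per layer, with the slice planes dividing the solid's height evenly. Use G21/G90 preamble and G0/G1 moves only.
Reading the render: the shape is a wedge (ramp): 27 × 28 mm base, rising to 10 mm along the y=0 edge and sloping linearly to z=0 at y=28 (dimensions read to the nearest mm from the axis ticks). For the g-code, the solid's height is divided into equal slices at the stated Δz and each level perimeter traced with G1 moves after a G0 lift.

; perimeter-only toolpath
G21 ; units = mm
G90 ; absolute positioning
G28 ; home
; layer 1
G0 Z1.2
G0 X0.0 Y0.0
G1 X27.0 Y0.0
G1 X27.0 Y24.5
G1 X0.0 Y24.5
G1 X0.0 Y0.0
; layer 2
G0 Z2.5
G0 X0.0 Y0.0
G1 X27.0 Y0.0
G1 X27.0 Y21.0
G1 X0.0 Y21.0
G1 X0.0 Y0.0
; layer 3
G0 Z3.8
G0 X0.0 Y0.0
G1 X27.0 Y0.0
G1 X27.0 Y17.5
G1 X0.0 Y17.5
G1 X0.0 Y0.0
; layer 4
G0 Z5.0
G0 X0.0 Y0.0
G1 X27.0 Y0.0
G1 X27.0 Y14.0
G1 X0.0 Y14.0
G1 X0.0 Y0.0
; layer 5
G0 Z6.2
G0 X0.0 Y0.0
G1 X27.0 Y0.0
G1 X27.0 Y10.5
G1 X0.0 Y10.5
G1 X0.0 Y0.0
; layer 6
G0 Z7.5
G0 X0.0 Y0.0
G1 X27.0 Y0.0
G1 X27.0 Y7.0
G1 X0.0 Y7.0
G1 X0.0 Y0.0
; layer 7
G0 Z8.8
G0 X0.0 Y0.0
G1 X27.0 Y0.0
G1 X27.0 Y3.5
G1 X0.0 Y3.5
G1 X0.0 Y0.0
M2 ; end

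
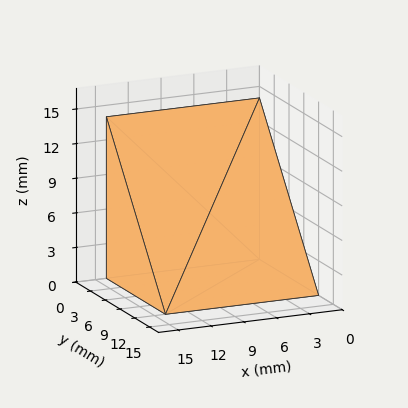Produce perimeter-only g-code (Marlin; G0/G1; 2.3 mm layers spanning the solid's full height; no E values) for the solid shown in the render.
Reading the render: the shape is a wedge (ramp): 14 × 12 mm base, rising to 14 mm along the y=0 edge and sloping linearly to z=0 at y=12 (dimensions read to the nearest mm from the axis ticks). For the g-code, the solid's height is divided into equal slices at the stated Δz and each level perimeter traced with G1 moves after a G0 lift.

; perimeter-only toolpath
G21 ; units = mm
G90 ; absolute positioning
G28 ; home
; layer 1
G0 Z2.3
G0 X0.0 Y0.0
G1 X14.0 Y0.0
G1 X14.0 Y10.0
G1 X0.0 Y10.0
G1 X0.0 Y0.0
; layer 2
G0 Z4.7
G0 X0.0 Y0.0
G1 X14.0 Y0.0
G1 X14.0 Y8.0
G1 X0.0 Y8.0
G1 X0.0 Y0.0
; layer 3
G0 Z7.0
G0 X0.0 Y0.0
G1 X14.0 Y0.0
G1 X14.0 Y6.0
G1 X0.0 Y6.0
G1 X0.0 Y0.0
; layer 4
G0 Z9.3
G0 X0.0 Y0.0
G1 X14.0 Y0.0
G1 X14.0 Y4.0
G1 X0.0 Y4.0
G1 X0.0 Y0.0
; layer 5
G0 Z11.7
G0 X0.0 Y0.0
G1 X14.0 Y0.0
G1 X14.0 Y2.0
G1 X0.0 Y2.0
G1 X0.0 Y0.0
M2 ; end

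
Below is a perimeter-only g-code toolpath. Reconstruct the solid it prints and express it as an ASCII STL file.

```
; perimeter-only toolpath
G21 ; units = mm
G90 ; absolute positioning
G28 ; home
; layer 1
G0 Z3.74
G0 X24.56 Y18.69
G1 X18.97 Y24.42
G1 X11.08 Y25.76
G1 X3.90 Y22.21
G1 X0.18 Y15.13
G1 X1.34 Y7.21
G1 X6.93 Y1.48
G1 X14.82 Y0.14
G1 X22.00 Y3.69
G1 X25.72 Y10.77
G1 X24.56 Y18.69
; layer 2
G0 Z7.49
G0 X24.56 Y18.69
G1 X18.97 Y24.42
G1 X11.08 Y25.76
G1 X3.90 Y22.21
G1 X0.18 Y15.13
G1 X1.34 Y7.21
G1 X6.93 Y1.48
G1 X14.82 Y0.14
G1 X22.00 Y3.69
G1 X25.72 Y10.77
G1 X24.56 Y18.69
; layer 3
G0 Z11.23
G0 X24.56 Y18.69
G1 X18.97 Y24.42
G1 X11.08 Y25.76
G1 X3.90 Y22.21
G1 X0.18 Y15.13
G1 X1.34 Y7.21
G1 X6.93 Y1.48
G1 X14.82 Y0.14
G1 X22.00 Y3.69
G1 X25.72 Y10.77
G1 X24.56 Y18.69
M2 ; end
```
solid part
  facet normal 0.0000 0.0000 -1.0000
    outer loop
      vertex 11.08 25.76 0.00
      vertex 18.97 24.42 0.00
      vertex 24.56 18.69 0.00
    endloop
  endfacet
  facet normal 0.0000 0.0000 -1.0000
    outer loop
      vertex 3.90 22.21 0.00
      vertex 11.08 25.76 0.00
      vertex 24.56 18.69 0.00
    endloop
  endfacet
  facet normal 0.0000 0.0000 -1.0000
    outer loop
      vertex 0.18 15.13 0.00
      vertex 3.90 22.21 0.00
      vertex 24.56 18.69 0.00
    endloop
  endfacet
  facet normal 0.0000 0.0000 -1.0000
    outer loop
      vertex 1.34 7.21 0.00
      vertex 0.18 15.13 0.00
      vertex 24.56 18.69 0.00
    endloop
  endfacet
  facet normal 0.0000 0.0000 -1.0000
    outer loop
      vertex 6.93 1.48 0.00
      vertex 1.34 7.21 0.00
      vertex 24.56 18.69 0.00
    endloop
  endfacet
  facet normal 0.0000 0.0000 -1.0000
    outer loop
      vertex 14.82 0.14 0.00
      vertex 6.93 1.48 0.00
      vertex 24.56 18.69 0.00
    endloop
  endfacet
  facet normal 0.0000 0.0000 -1.0000
    outer loop
      vertex 22.00 3.69 0.00
      vertex 14.82 0.14 0.00
      vertex 24.56 18.69 0.00
    endloop
  endfacet
  facet normal 0.0000 0.0000 -1.0000
    outer loop
      vertex 25.72 10.77 0.00
      vertex 22.00 3.69 0.00
      vertex 24.56 18.69 0.00
    endloop
  endfacet
  facet normal 0.0000 0.0000 1.0000
    outer loop
      vertex 24.56 18.69 11.23
      vertex 18.97 24.42 11.23
      vertex 11.08 25.76 11.23
    endloop
  endfacet
  facet normal 0.0000 0.0000 1.0000
    outer loop
      vertex 24.56 18.69 11.23
      vertex 11.08 25.76 11.23
      vertex 3.90 22.21 11.23
    endloop
  endfacet
  facet normal 0.0000 0.0000 1.0000
    outer loop
      vertex 24.56 18.69 11.23
      vertex 3.90 22.21 11.23
      vertex 0.18 15.13 11.23
    endloop
  endfacet
  facet normal 0.0000 0.0000 1.0000
    outer loop
      vertex 24.56 18.69 11.23
      vertex 0.18 15.13 11.23
      vertex 1.34 7.21 11.23
    endloop
  endfacet
  facet normal 0.0000 0.0000 1.0000
    outer loop
      vertex 24.56 18.69 11.23
      vertex 1.34 7.21 11.23
      vertex 6.93 1.48 11.23
    endloop
  endfacet
  facet normal 0.0000 0.0000 1.0000
    outer loop
      vertex 24.56 18.69 11.23
      vertex 6.93 1.48 11.23
      vertex 14.82 0.14 11.23
    endloop
  endfacet
  facet normal 0.0000 0.0000 1.0000
    outer loop
      vertex 24.56 18.69 11.23
      vertex 14.82 0.14 11.23
      vertex 22.00 3.69 11.23
    endloop
  endfacet
  facet normal 0.0000 0.0000 1.0000
    outer loop
      vertex 24.56 18.69 11.23
      vertex 22.00 3.69 11.23
      vertex 25.72 10.77 11.23
    endloop
  endfacet
  facet normal 0.7158 0.6983 0.0000
    outer loop
      vertex 24.56 18.69 0.00
      vertex 18.97 24.42 0.00
      vertex 18.97 24.42 11.23
    endloop
  endfacet
  facet normal 0.7158 0.6983 0.0000
    outer loop
      vertex 24.56 18.69 0.00
      vertex 18.97 24.42 11.23
      vertex 24.56 18.69 11.23
    endloop
  endfacet
  facet normal 0.1674 0.9859 0.0000
    outer loop
      vertex 18.97 24.42 0.00
      vertex 11.08 25.76 0.00
      vertex 11.08 25.76 11.23
    endloop
  endfacet
  facet normal 0.1674 0.9859 0.0000
    outer loop
      vertex 18.97 24.42 0.00
      vertex 11.08 25.76 11.23
      vertex 18.97 24.42 11.23
    endloop
  endfacet
  facet normal -0.4432 0.8964 0.0000
    outer loop
      vertex 11.08 25.76 0.00
      vertex 3.90 22.21 0.00
      vertex 3.90 22.21 11.23
    endloop
  endfacet
  facet normal -0.4432 0.8964 0.0000
    outer loop
      vertex 11.08 25.76 0.00
      vertex 3.90 22.21 11.23
      vertex 11.08 25.76 11.23
    endloop
  endfacet
  facet normal -0.8852 0.4651 0.0000
    outer loop
      vertex 3.90 22.21 0.00
      vertex 0.18 15.13 0.00
      vertex 0.18 15.13 11.23
    endloop
  endfacet
  facet normal -0.8852 0.4651 0.0000
    outer loop
      vertex 3.90 22.21 0.00
      vertex 0.18 15.13 11.23
      vertex 3.90 22.21 11.23
    endloop
  endfacet
  facet normal -0.9894 -0.1449 0.0000
    outer loop
      vertex 0.18 15.13 0.00
      vertex 1.34 7.21 0.00
      vertex 1.34 7.21 11.23
    endloop
  endfacet
  facet normal -0.9894 -0.1449 0.0000
    outer loop
      vertex 0.18 15.13 0.00
      vertex 1.34 7.21 11.23
      vertex 0.18 15.13 11.23
    endloop
  endfacet
  facet normal -0.7158 -0.6983 0.0000
    outer loop
      vertex 1.34 7.21 0.00
      vertex 6.93 1.48 0.00
      vertex 6.93 1.48 11.23
    endloop
  endfacet
  facet normal -0.7158 -0.6983 0.0000
    outer loop
      vertex 1.34 7.21 0.00
      vertex 6.93 1.48 11.23
      vertex 1.34 7.21 11.23
    endloop
  endfacet
  facet normal -0.1674 -0.9859 0.0000
    outer loop
      vertex 6.93 1.48 0.00
      vertex 14.82 0.14 0.00
      vertex 14.82 0.14 11.23
    endloop
  endfacet
  facet normal -0.1674 -0.9859 0.0000
    outer loop
      vertex 6.93 1.48 0.00
      vertex 14.82 0.14 11.23
      vertex 6.93 1.48 11.23
    endloop
  endfacet
  facet normal 0.4432 -0.8964 0.0000
    outer loop
      vertex 14.82 0.14 0.00
      vertex 22.00 3.69 0.00
      vertex 22.00 3.69 11.23
    endloop
  endfacet
  facet normal 0.4432 -0.8964 0.0000
    outer loop
      vertex 14.82 0.14 0.00
      vertex 22.00 3.69 11.23
      vertex 14.82 0.14 11.23
    endloop
  endfacet
  facet normal 0.8852 -0.4651 0.0000
    outer loop
      vertex 22.00 3.69 0.00
      vertex 25.72 10.77 0.00
      vertex 25.72 10.77 11.23
    endloop
  endfacet
  facet normal 0.8852 -0.4651 0.0000
    outer loop
      vertex 22.00 3.69 0.00
      vertex 25.72 10.77 11.23
      vertex 22.00 3.69 11.23
    endloop
  endfacet
  facet normal 0.9894 0.1449 0.0000
    outer loop
      vertex 25.72 10.77 0.00
      vertex 24.56 18.69 0.00
      vertex 24.56 18.69 11.23
    endloop
  endfacet
  facet normal 0.9894 0.1449 0.0000
    outer loop
      vertex 25.72 10.77 0.00
      vertex 24.56 18.69 11.23
      vertex 25.72 10.77 11.23
    endloop
  endfacet
endsolid part

The G0 Z moves step by Δz≈3.74 mm. Every layer's G1 loop is the same polygon, so the solid is a straight extrusion of it from z=0 to z≈11.2. Closing with flat bottom and top caps and triangulating gives 36 facets — a regular 10-sided prism (a cylinder approximated with 10 flat sides), circumscribed radius ≈ 12.9 mm, height ≈ 11.2 mm.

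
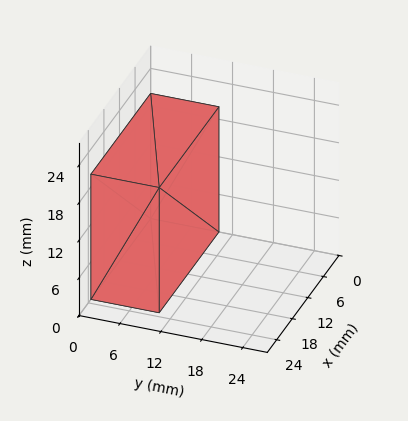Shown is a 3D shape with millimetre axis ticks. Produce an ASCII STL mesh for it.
Reading the render: the shape is a rectangular box, roughly 23 × 10 mm footprint and 20 mm tall (dimensions read to the nearest mm from the axis ticks). For the STL, each face is triangulated and given an outward normal.

solid part
  facet normal 0.0000 0.0000 -1.0000
    outer loop
      vertex 23.0 10.0 0.0
      vertex 23.0 0.0 0.0
      vertex 0.0 0.0 0.0
    endloop
  endfacet
  facet normal 0.0000 0.0000 -1.0000
    outer loop
      vertex 0.0 10.0 0.0
      vertex 23.0 10.0 0.0
      vertex 0.0 0.0 0.0
    endloop
  endfacet
  facet normal 0.0000 0.0000 1.0000
    outer loop
      vertex 0.0 0.0 20.0
      vertex 23.0 0.0 20.0
      vertex 23.0 10.0 20.0
    endloop
  endfacet
  facet normal 0.0000 0.0000 1.0000
    outer loop
      vertex 0.0 0.0 20.0
      vertex 23.0 10.0 20.0
      vertex 0.0 10.0 20.0
    endloop
  endfacet
  facet normal 0.0000 -1.0000 0.0000
    outer loop
      vertex 0.0 0.0 0.0
      vertex 23.0 0.0 0.0
      vertex 23.0 0.0 20.0
    endloop
  endfacet
  facet normal 0.0000 -1.0000 0.0000
    outer loop
      vertex 0.0 0.0 0.0
      vertex 23.0 0.0 20.0
      vertex 0.0 0.0 20.0
    endloop
  endfacet
  facet normal 0.0000 1.0000 0.0000
    outer loop
      vertex 23.0 10.0 20.0
      vertex 23.0 10.0 0.0
      vertex 0.0 10.0 0.0
    endloop
  endfacet
  facet normal 0.0000 1.0000 0.0000
    outer loop
      vertex 0.0 10.0 20.0
      vertex 23.0 10.0 20.0
      vertex 0.0 10.0 0.0
    endloop
  endfacet
  facet normal -1.0000 0.0000 0.0000
    outer loop
      vertex 0.0 10.0 20.0
      vertex 0.0 10.0 0.0
      vertex 0.0 0.0 0.0
    endloop
  endfacet
  facet normal -1.0000 0.0000 0.0000
    outer loop
      vertex 0.0 0.0 20.0
      vertex 0.0 10.0 20.0
      vertex 0.0 0.0 0.0
    endloop
  endfacet
  facet normal 1.0000 0.0000 0.0000
    outer loop
      vertex 23.0 0.0 0.0
      vertex 23.0 10.0 0.0
      vertex 23.0 10.0 20.0
    endloop
  endfacet
  facet normal 1.0000 0.0000 0.0000
    outer loop
      vertex 23.0 0.0 0.0
      vertex 23.0 10.0 20.0
      vertex 23.0 0.0 20.0
    endloop
  endfacet
endsolid part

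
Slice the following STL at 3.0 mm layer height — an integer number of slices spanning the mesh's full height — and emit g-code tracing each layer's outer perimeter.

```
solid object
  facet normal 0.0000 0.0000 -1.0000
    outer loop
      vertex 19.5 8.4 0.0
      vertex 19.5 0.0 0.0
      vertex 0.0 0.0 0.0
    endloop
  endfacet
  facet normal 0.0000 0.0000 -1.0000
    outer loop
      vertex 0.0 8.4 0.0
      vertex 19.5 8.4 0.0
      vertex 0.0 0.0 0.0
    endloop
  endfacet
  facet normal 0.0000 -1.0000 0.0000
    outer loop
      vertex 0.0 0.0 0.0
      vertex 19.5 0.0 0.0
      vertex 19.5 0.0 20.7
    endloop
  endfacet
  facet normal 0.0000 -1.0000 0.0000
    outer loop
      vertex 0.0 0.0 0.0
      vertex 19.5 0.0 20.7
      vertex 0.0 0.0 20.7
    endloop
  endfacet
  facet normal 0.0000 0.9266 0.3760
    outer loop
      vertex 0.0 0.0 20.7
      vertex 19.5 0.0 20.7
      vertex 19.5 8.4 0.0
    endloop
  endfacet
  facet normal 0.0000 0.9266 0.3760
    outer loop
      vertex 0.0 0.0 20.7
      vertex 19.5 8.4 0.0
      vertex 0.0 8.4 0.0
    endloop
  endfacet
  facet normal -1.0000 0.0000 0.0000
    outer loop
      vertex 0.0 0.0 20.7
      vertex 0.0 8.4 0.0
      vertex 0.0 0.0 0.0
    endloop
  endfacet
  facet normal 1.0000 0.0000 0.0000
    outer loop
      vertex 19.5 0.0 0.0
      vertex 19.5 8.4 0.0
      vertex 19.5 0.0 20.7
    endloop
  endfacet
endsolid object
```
; perimeter-only toolpath
G21 ; units = mm
G90 ; absolute positioning
G28 ; home
; layer 1
G0 Z3.0
G0 X0.0 Y0.0
G1 X19.5 Y0.0
G1 X19.5 Y7.2
G1 X0.0 Y7.2
G1 X0.0 Y0.0
; layer 2
G0 Z5.9
G0 X0.0 Y0.0
G1 X19.5 Y0.0
G1 X19.5 Y6.0
G1 X0.0 Y6.0
G1 X0.0 Y0.0
; layer 3
G0 Z8.9
G0 X0.0 Y0.0
G1 X19.5 Y0.0
G1 X19.5 Y4.8
G1 X0.0 Y4.8
G1 X0.0 Y0.0
; layer 4
G0 Z11.8
G0 X0.0 Y0.0
G1 X19.5 Y0.0
G1 X19.5 Y3.6
G1 X0.0 Y3.6
G1 X0.0 Y0.0
; layer 5
G0 Z14.8
G0 X0.0 Y0.0
G1 X19.5 Y0.0
G1 X19.5 Y2.4
G1 X0.0 Y2.4
G1 X0.0 Y0.0
; layer 6
G0 Z17.7
G0 X0.0 Y0.0
G1 X19.5 Y0.0
G1 X19.5 Y1.2
G1 X0.0 Y1.2
G1 X0.0 Y0.0
M2 ; end

The solid is a wedge (ramp): 19.5 × 8.4 mm base, rising to 20.7 mm along the y=0 edge and sloping linearly to z=0 at y=8.4. Slicing at Δz = 3.0 mm — 7 equal slices spanning the solid's height, so layer i sits at z = i·h/7 — gives 6 non-empty perimeters. Each is a 4-segment closed polygon; G0 lifts to the layer z and rapids to the start vertex, then G1 traces the edges. The cross-section shrinks linearly with z (the slice at the apex is degenerate and omitted).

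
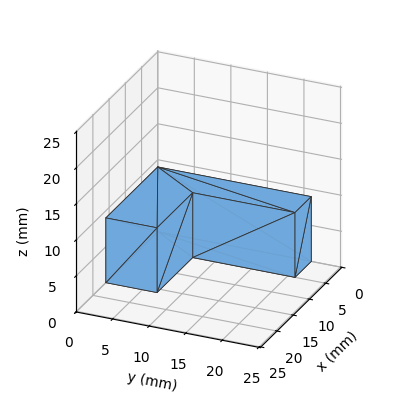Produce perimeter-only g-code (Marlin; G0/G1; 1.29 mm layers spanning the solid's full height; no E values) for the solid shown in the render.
Reading the render: the shape is an L-shaped prism: outer 16 × 21 mm, arm thicknesses ≈ 7 mm (horizontal) and 5 mm (vertical), extruded 9 mm in z (dimensions read to the nearest mm from the axis ticks). For the g-code, the solid's height is divided into equal slices at the stated Δz and each level perimeter traced with G1 moves after a G0 lift.

; perimeter-only toolpath
G21 ; units = mm
G90 ; absolute positioning
G28 ; home
; layer 1
G0 Z1.29
G0 X0.00 Y0.00
G1 X16.00 Y0.00
G1 X16.00 Y7.00
G1 X5.00 Y7.00
G1 X5.00 Y21.00
G1 X0.00 Y21.00
G1 X0.00 Y0.00
; layer 2
G0 Z2.57
G0 X0.00 Y0.00
G1 X16.00 Y0.00
G1 X16.00 Y7.00
G1 X5.00 Y7.00
G1 X5.00 Y21.00
G1 X0.00 Y21.00
G1 X0.00 Y0.00
; layer 3
G0 Z3.86
G0 X0.00 Y0.00
G1 X16.00 Y0.00
G1 X16.00 Y7.00
G1 X5.00 Y7.00
G1 X5.00 Y21.00
G1 X0.00 Y21.00
G1 X0.00 Y0.00
; layer 4
G0 Z5.14
G0 X0.00 Y0.00
G1 X16.00 Y0.00
G1 X16.00 Y7.00
G1 X5.00 Y7.00
G1 X5.00 Y21.00
G1 X0.00 Y21.00
G1 X0.00 Y0.00
; layer 5
G0 Z6.43
G0 X0.00 Y0.00
G1 X16.00 Y0.00
G1 X16.00 Y7.00
G1 X5.00 Y7.00
G1 X5.00 Y21.00
G1 X0.00 Y21.00
G1 X0.00 Y0.00
; layer 6
G0 Z7.71
G0 X0.00 Y0.00
G1 X16.00 Y0.00
G1 X16.00 Y7.00
G1 X5.00 Y7.00
G1 X5.00 Y21.00
G1 X0.00 Y21.00
G1 X0.00 Y0.00
; layer 7
G0 Z9.00
G0 X0.00 Y0.00
G1 X16.00 Y0.00
G1 X16.00 Y7.00
G1 X5.00 Y7.00
G1 X5.00 Y21.00
G1 X0.00 Y21.00
G1 X0.00 Y0.00
M2 ; end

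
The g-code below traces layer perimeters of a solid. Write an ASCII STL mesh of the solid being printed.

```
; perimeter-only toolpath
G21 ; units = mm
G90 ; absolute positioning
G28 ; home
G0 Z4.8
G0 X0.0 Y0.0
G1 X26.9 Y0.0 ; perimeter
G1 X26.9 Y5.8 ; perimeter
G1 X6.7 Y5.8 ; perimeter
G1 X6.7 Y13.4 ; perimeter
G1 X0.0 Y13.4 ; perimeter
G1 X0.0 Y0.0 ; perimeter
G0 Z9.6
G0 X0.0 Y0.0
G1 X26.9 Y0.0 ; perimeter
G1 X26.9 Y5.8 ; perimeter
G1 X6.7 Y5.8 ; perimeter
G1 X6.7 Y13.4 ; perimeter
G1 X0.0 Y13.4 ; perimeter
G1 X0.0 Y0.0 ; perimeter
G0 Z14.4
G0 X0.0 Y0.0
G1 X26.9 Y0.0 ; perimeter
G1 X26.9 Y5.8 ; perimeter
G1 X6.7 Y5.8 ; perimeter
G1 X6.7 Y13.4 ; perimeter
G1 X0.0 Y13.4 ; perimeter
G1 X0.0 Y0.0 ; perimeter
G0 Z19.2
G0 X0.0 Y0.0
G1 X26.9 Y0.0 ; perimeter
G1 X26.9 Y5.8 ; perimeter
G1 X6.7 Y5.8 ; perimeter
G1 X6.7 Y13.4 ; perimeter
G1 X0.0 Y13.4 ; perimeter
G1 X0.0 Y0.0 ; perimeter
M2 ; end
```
solid part
  facet normal 0.0000 0.0000 -1.0000
    outer loop
      vertex 26.9 5.8 0.0
      vertex 26.9 0.0 0.0
      vertex 0.0 0.0 0.0
    endloop
  endfacet
  facet normal 0.0000 0.0000 -1.0000
    outer loop
      vertex 6.7 5.8 0.0
      vertex 26.9 5.8 0.0
      vertex 0.0 0.0 0.0
    endloop
  endfacet
  facet normal 0.0000 0.0000 -1.0000
    outer loop
      vertex 6.7 13.4 0.0
      vertex 6.7 5.8 0.0
      vertex 0.0 0.0 0.0
    endloop
  endfacet
  facet normal 0.0000 0.0000 -1.0000
    outer loop
      vertex 0.0 13.4 0.0
      vertex 6.7 13.4 0.0
      vertex 0.0 0.0 0.0
    endloop
  endfacet
  facet normal 0.0000 0.0000 1.0000
    outer loop
      vertex 0.0 0.0 19.2
      vertex 26.9 0.0 19.2
      vertex 26.9 5.8 19.2
    endloop
  endfacet
  facet normal 0.0000 0.0000 1.0000
    outer loop
      vertex 0.0 0.0 19.2
      vertex 26.9 5.8 19.2
      vertex 6.7 5.8 19.2
    endloop
  endfacet
  facet normal 0.0000 0.0000 1.0000
    outer loop
      vertex 0.0 0.0 19.2
      vertex 6.7 5.8 19.2
      vertex 6.7 13.4 19.2
    endloop
  endfacet
  facet normal 0.0000 0.0000 1.0000
    outer loop
      vertex 0.0 0.0 19.2
      vertex 6.7 13.4 19.2
      vertex 0.0 13.4 19.2
    endloop
  endfacet
  facet normal 0.0000 -1.0000 0.0000
    outer loop
      vertex 0.0 0.0 0.0
      vertex 26.9 0.0 0.0
      vertex 26.9 0.0 19.2
    endloop
  endfacet
  facet normal 0.0000 -1.0000 0.0000
    outer loop
      vertex 0.0 0.0 0.0
      vertex 26.9 0.0 19.2
      vertex 0.0 0.0 19.2
    endloop
  endfacet
  facet normal 1.0000 0.0000 0.0000
    outer loop
      vertex 26.9 0.0 0.0
      vertex 26.9 5.8 0.0
      vertex 26.9 5.8 19.2
    endloop
  endfacet
  facet normal 1.0000 0.0000 0.0000
    outer loop
      vertex 26.9 0.0 0.0
      vertex 26.9 5.8 19.2
      vertex 26.9 0.0 19.2
    endloop
  endfacet
  facet normal 0.0000 1.0000 0.0000
    outer loop
      vertex 26.9 5.8 0.0
      vertex 6.7 5.8 0.0
      vertex 6.7 5.8 19.2
    endloop
  endfacet
  facet normal 0.0000 1.0000 0.0000
    outer loop
      vertex 26.9 5.8 0.0
      vertex 6.7 5.8 19.2
      vertex 26.9 5.8 19.2
    endloop
  endfacet
  facet normal 1.0000 0.0000 0.0000
    outer loop
      vertex 6.7 5.8 0.0
      vertex 6.7 13.4 0.0
      vertex 6.7 13.4 19.2
    endloop
  endfacet
  facet normal 1.0000 0.0000 0.0000
    outer loop
      vertex 6.7 5.8 0.0
      vertex 6.7 13.4 19.2
      vertex 6.7 5.8 19.2
    endloop
  endfacet
  facet normal 0.0000 1.0000 0.0000
    outer loop
      vertex 6.7 13.4 0.0
      vertex 0.0 13.4 0.0
      vertex 0.0 13.4 19.2
    endloop
  endfacet
  facet normal 0.0000 1.0000 0.0000
    outer loop
      vertex 6.7 13.4 0.0
      vertex 0.0 13.4 19.2
      vertex 6.7 13.4 19.2
    endloop
  endfacet
  facet normal -1.0000 0.0000 0.0000
    outer loop
      vertex 0.0 13.4 0.0
      vertex 0.0 0.0 0.0
      vertex 0.0 0.0 19.2
    endloop
  endfacet
  facet normal -1.0000 0.0000 0.0000
    outer loop
      vertex 0.0 13.4 0.0
      vertex 0.0 0.0 19.2
      vertex 0.0 13.4 19.2
    endloop
  endfacet
endsolid part

The G0 Z moves step by Δz≈4.8 mm. Every layer's G1 loop is the same polygon, so the solid is a straight extrusion of it from z=0 to z≈19.2. Closing with flat bottom and top caps and triangulating gives 20 facets — an L-shaped prism: outer 26.9 × 13.4 mm, arm thicknesses ≈ 5.8 mm (horizontal) and 6.7 mm (vertical), extruded 19.2 mm in z.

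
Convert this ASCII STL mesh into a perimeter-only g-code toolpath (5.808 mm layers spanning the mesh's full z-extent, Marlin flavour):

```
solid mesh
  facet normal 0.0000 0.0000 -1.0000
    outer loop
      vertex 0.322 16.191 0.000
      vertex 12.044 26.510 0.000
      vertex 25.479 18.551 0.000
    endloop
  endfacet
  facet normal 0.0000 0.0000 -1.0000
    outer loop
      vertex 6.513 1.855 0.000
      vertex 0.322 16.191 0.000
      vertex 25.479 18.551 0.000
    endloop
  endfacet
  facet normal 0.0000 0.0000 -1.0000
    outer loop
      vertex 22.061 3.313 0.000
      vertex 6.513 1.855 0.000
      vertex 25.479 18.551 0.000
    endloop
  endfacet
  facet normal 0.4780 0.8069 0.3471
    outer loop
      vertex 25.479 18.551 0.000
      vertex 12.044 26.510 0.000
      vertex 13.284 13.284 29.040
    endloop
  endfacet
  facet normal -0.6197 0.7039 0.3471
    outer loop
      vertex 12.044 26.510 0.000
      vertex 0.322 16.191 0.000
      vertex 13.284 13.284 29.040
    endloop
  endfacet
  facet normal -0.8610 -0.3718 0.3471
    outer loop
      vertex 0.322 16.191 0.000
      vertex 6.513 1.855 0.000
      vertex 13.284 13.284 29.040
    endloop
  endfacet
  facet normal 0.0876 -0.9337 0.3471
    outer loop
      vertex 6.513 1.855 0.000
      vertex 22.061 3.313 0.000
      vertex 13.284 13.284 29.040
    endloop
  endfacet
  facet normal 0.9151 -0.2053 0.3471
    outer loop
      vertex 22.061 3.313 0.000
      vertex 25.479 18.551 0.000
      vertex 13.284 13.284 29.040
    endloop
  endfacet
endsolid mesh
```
; perimeter-only toolpath
G21 ; units = mm
G90 ; absolute positioning
G28 ; home
; layer 1
G0 Z5.808
G0 X23.040 Y17.498
G1 X12.292 Y23.865
G1 X2.914 Y15.610
G1 X7.867 Y4.141
G1 X20.306 Y5.307
G1 X23.040 Y17.498
; layer 2
G0 Z11.616
G0 X20.601 Y16.444
G1 X12.540 Y21.220
G1 X5.507 Y15.028
G1 X9.221 Y6.427
G1 X18.550 Y7.301
G1 X20.601 Y16.444
; layer 3
G0 Z17.424
G0 X18.162 Y15.391
G1 X12.788 Y18.574
G1 X8.099 Y14.447
G1 X10.576 Y8.712
G1 X16.795 Y9.296
G1 X18.162 Y15.391
; layer 4
G0 Z23.232
G0 X15.723 Y14.337
G1 X13.036 Y15.929
G1 X10.692 Y13.865
G1 X11.930 Y10.998
G1 X15.039 Y11.290
G1 X15.723 Y14.337
M2 ; end

The solid is a regular 5-sided pyramid, base circumscribed radius ≈ 13.3 mm, apex at z ≈ 29 mm. Slicing at Δz = 5.808 mm — 5 equal slices spanning the solid's height, so layer i sits at z = i·h/5 — gives 4 non-empty perimeters. Each is a 5-segment closed polygon; G0 lifts to the layer z and rapids to the start vertex, then G1 traces the edges. The cross-section shrinks linearly with z (the slice at the apex is degenerate and omitted).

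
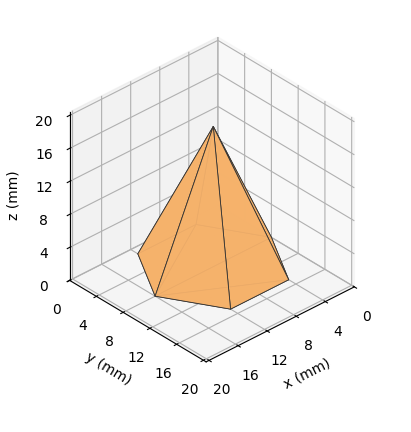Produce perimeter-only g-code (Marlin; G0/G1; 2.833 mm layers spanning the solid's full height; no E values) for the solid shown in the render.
Reading the render: the shape is a regular 6-sided pyramid, base circumscribed radius ≈ 8 mm, apex at z ≈ 17 mm (dimensions read to the nearest mm from the axis ticks). For the g-code, the solid's height is divided into equal slices at the stated Δz and each level perimeter traced with G1 moves after a G0 lift.

; perimeter-only toolpath
G21 ; units = mm
G90 ; absolute positioning
G28 ; home
; layer 1
G0 Z2.833
G0 X14.667 Y8.000
G1 X11.333 Y13.773
G1 X4.667 Y13.773
G1 X1.333 Y8.000
G1 X4.667 Y2.227
G1 X11.333 Y2.227
G1 X14.667 Y8.000
; layer 2
G0 Z5.667
G0 X13.333 Y8.000
G1 X10.667 Y12.619
G1 X5.333 Y12.619
G1 X2.667 Y8.000
G1 X5.333 Y3.381
G1 X10.667 Y3.381
G1 X13.333 Y8.000
; layer 3
G0 Z8.500
G0 X12.000 Y8.000
G1 X10.000 Y11.464
G1 X6.000 Y11.464
G1 X4.000 Y8.000
G1 X6.000 Y4.536
G1 X10.000 Y4.536
G1 X12.000 Y8.000
; layer 4
G0 Z11.333
G0 X10.667 Y8.000
G1 X9.333 Y10.309
G1 X6.667 Y10.309
G1 X5.333 Y8.000
G1 X6.667 Y5.691
G1 X9.333 Y5.691
G1 X10.667 Y8.000
; layer 5
G0 Z14.167
G0 X9.333 Y8.000
G1 X8.667 Y9.155
G1 X7.333 Y9.155
G1 X6.667 Y8.000
G1 X7.333 Y6.845
G1 X8.667 Y6.845
G1 X9.333 Y8.000
M2 ; end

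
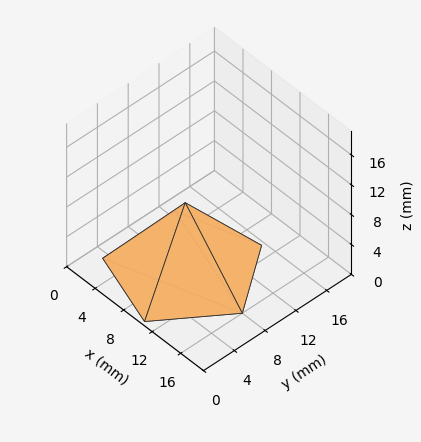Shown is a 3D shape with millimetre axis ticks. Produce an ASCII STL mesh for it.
Reading the render: the shape is a regular 5-sided pyramid, base circumscribed radius ≈ 8 mm, apex at z ≈ 9 mm (dimensions read to the nearest mm from the axis ticks). For the STL, each face is triangulated and given an outward normal.

solid part
  facet normal 0.0000 0.0000 -1.0000
    outer loop
      vertex 1.5 12.7 0.0
      vertex 10.5 15.6 0.0
      vertex 16.0 8.0 0.0
    endloop
  endfacet
  facet normal 0.0000 0.0000 -1.0000
    outer loop
      vertex 1.5 3.3 0.0
      vertex 1.5 12.7 0.0
      vertex 16.0 8.0 0.0
    endloop
  endfacet
  facet normal 0.0000 0.0000 -1.0000
    outer loop
      vertex 10.5 0.4 0.0
      vertex 1.5 3.3 0.0
      vertex 16.0 8.0 0.0
    endloop
  endfacet
  facet normal 0.6574 0.4758 0.5844
    outer loop
      vertex 16.0 8.0 0.0
      vertex 10.5 15.6 0.0
      vertex 8.0 8.0 9.0
    endloop
  endfacet
  facet normal -0.2491 0.7730 0.5835
    outer loop
      vertex 10.5 15.6 0.0
      vertex 1.5 12.7 0.0
      vertex 8.0 8.0 9.0
    endloop
  endfacet
  facet normal -0.8107 0.0000 0.5855
    outer loop
      vertex 1.5 12.7 0.0
      vertex 1.5 3.3 0.0
      vertex 8.0 8.0 9.0
    endloop
  endfacet
  facet normal -0.2491 -0.7730 0.5835
    outer loop
      vertex 1.5 3.3 0.0
      vertex 10.5 0.4 0.0
      vertex 8.0 8.0 9.0
    endloop
  endfacet
  facet normal 0.6574 -0.4758 0.5844
    outer loop
      vertex 10.5 0.4 0.0
      vertex 16.0 8.0 0.0
      vertex 8.0 8.0 9.0
    endloop
  endfacet
endsolid part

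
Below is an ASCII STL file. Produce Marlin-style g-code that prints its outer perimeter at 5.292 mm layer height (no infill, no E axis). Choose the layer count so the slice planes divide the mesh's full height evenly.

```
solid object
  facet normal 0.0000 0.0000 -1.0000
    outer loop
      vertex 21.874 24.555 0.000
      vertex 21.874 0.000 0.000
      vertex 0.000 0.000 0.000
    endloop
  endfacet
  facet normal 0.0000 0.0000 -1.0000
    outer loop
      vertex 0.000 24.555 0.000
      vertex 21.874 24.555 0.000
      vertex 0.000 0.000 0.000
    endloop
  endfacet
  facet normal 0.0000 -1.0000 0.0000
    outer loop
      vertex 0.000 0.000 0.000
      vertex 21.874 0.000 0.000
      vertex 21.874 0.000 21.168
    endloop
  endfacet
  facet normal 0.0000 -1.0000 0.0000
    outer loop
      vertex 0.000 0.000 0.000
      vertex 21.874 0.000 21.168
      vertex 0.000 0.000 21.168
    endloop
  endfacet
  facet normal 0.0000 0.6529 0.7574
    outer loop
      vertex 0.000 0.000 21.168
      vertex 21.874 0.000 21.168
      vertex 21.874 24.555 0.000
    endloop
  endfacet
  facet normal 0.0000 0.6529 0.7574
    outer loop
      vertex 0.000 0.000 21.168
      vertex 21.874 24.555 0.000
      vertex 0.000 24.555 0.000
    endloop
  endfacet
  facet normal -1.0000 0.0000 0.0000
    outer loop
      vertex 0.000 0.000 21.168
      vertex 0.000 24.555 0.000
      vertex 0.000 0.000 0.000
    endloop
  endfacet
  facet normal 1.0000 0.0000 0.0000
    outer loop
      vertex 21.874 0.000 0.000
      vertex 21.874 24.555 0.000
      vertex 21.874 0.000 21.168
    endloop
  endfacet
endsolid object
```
; perimeter-only toolpath
G21 ; units = mm
G90 ; absolute positioning
G28 ; home
; layer 1
G0 Z5.292
G0 X0.000 Y0.000
G1 X21.874 Y0.000
G1 X21.874 Y18.416
G1 X0.000 Y18.416
G1 X0.000 Y0.000
; layer 2
G0 Z10.584
G0 X0.000 Y0.000
G1 X21.874 Y0.000
G1 X21.874 Y12.277
G1 X0.000 Y12.277
G1 X0.000 Y0.000
; layer 3
G0 Z15.876
G0 X0.000 Y0.000
G1 X21.874 Y0.000
G1 X21.874 Y6.139
G1 X0.000 Y6.139
G1 X0.000 Y0.000
M2 ; end

The solid is a wedge (ramp): 21.9 × 24.6 mm base, rising to 21.2 mm along the y=0 edge and sloping linearly to z=0 at y=24.6. Slicing at Δz = 5.292 mm — 4 equal slices spanning the solid's height, so layer i sits at z = i·h/4 — gives 3 non-empty perimeters. Each is a 4-segment closed polygon; G0 lifts to the layer z and rapids to the start vertex, then G1 traces the edges. The cross-section shrinks linearly with z (the slice at the apex is degenerate and omitted).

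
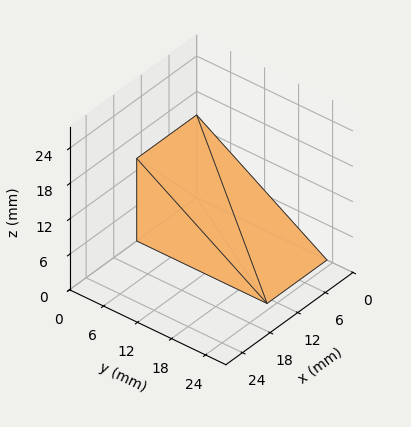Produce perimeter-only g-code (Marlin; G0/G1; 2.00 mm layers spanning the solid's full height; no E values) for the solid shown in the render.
Reading the render: the shape is a wedge (ramp): 13 × 23 mm base, rising to 14 mm along the y=0 edge and sloping linearly to z=0 at y=23 (dimensions read to the nearest mm from the axis ticks). For the g-code, the solid's height is divided into equal slices at the stated Δz and each level perimeter traced with G1 moves after a G0 lift.

; perimeter-only toolpath
G21 ; units = mm
G90 ; absolute positioning
G28 ; home
; layer 1
G0 Z2.00
G0 X0.00 Y0.00
G1 X13.00 Y0.00
G1 X13.00 Y19.71
G1 X0.00 Y19.71
G1 X0.00 Y0.00
; layer 2
G0 Z4.00
G0 X0.00 Y0.00
G1 X13.00 Y0.00
G1 X13.00 Y16.43
G1 X0.00 Y16.43
G1 X0.00 Y0.00
; layer 3
G0 Z6.00
G0 X0.00 Y0.00
G1 X13.00 Y0.00
G1 X13.00 Y13.14
G1 X0.00 Y13.14
G1 X0.00 Y0.00
; layer 4
G0 Z8.00
G0 X0.00 Y0.00
G1 X13.00 Y0.00
G1 X13.00 Y9.86
G1 X0.00 Y9.86
G1 X0.00 Y0.00
; layer 5
G0 Z10.00
G0 X0.00 Y0.00
G1 X13.00 Y0.00
G1 X13.00 Y6.57
G1 X0.00 Y6.57
G1 X0.00 Y0.00
; layer 6
G0 Z12.00
G0 X0.00 Y0.00
G1 X13.00 Y0.00
G1 X13.00 Y3.29
G1 X0.00 Y3.29
G1 X0.00 Y0.00
M2 ; end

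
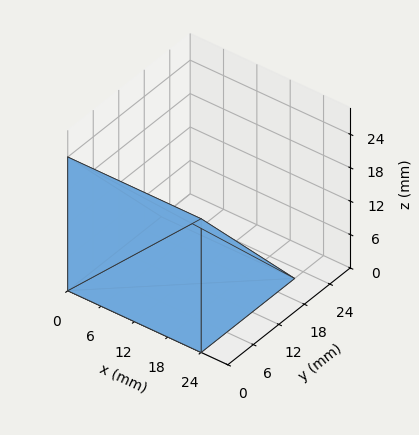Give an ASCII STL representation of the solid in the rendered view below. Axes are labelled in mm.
Reading the render: the shape is a wedge (ramp): 24 × 22 mm base, rising to 24 mm along the y=0 edge and sloping linearly to z=0 at y=22 (dimensions read to the nearest mm from the axis ticks). For the STL, each face is triangulated and given an outward normal.

solid part
  facet normal 0.0000 0.0000 -1.0000
    outer loop
      vertex 24.000 22.000 0.000
      vertex 24.000 0.000 0.000
      vertex 0.000 0.000 0.000
    endloop
  endfacet
  facet normal 0.0000 0.0000 -1.0000
    outer loop
      vertex 0.000 22.000 0.000
      vertex 24.000 22.000 0.000
      vertex 0.000 0.000 0.000
    endloop
  endfacet
  facet normal 0.0000 -1.0000 0.0000
    outer loop
      vertex 0.000 0.000 0.000
      vertex 24.000 0.000 0.000
      vertex 24.000 0.000 24.000
    endloop
  endfacet
  facet normal 0.0000 -1.0000 0.0000
    outer loop
      vertex 0.000 0.000 0.000
      vertex 24.000 0.000 24.000
      vertex 0.000 0.000 24.000
    endloop
  endfacet
  facet normal 0.0000 0.7372 0.6757
    outer loop
      vertex 0.000 0.000 24.000
      vertex 24.000 0.000 24.000
      vertex 24.000 22.000 0.000
    endloop
  endfacet
  facet normal 0.0000 0.7372 0.6757
    outer loop
      vertex 0.000 0.000 24.000
      vertex 24.000 22.000 0.000
      vertex 0.000 22.000 0.000
    endloop
  endfacet
  facet normal -1.0000 0.0000 0.0000
    outer loop
      vertex 0.000 0.000 24.000
      vertex 0.000 22.000 0.000
      vertex 0.000 0.000 0.000
    endloop
  endfacet
  facet normal 1.0000 0.0000 0.0000
    outer loop
      vertex 24.000 0.000 0.000
      vertex 24.000 22.000 0.000
      vertex 24.000 0.000 24.000
    endloop
  endfacet
endsolid part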